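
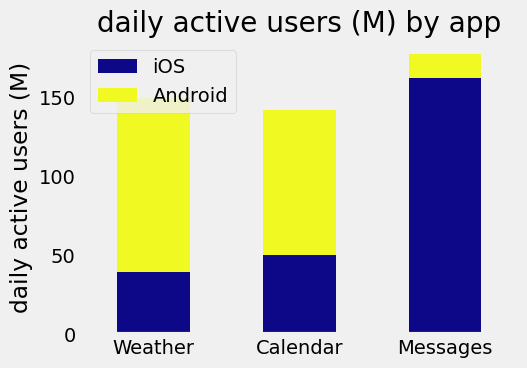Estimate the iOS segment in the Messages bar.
≈ 160

iOS top ≈ 160, bottom ≈ 0; segment ≈ 160.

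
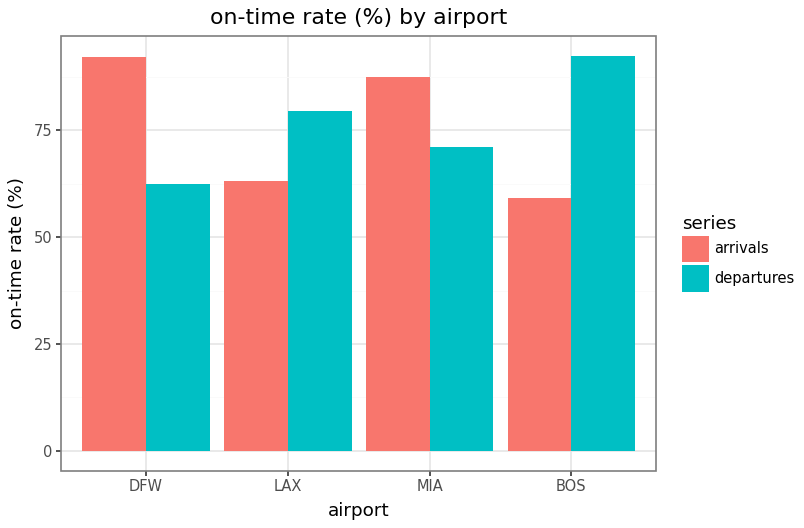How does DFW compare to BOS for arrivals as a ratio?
DFW ≈ 90, BOS ≈ 60; 90/60 ≈ 1.5.

≈ 1.5×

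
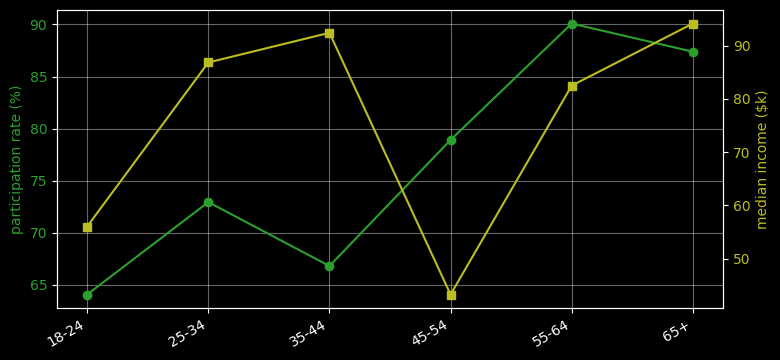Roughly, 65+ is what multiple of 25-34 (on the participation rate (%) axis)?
65+ ≈ 85, 25-34 ≈ 75; 85/75 ≈ 1.13.

≈ 1.13×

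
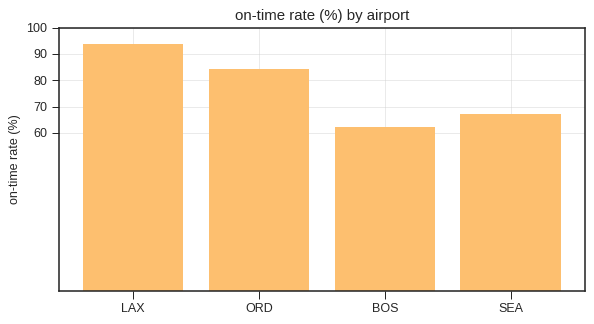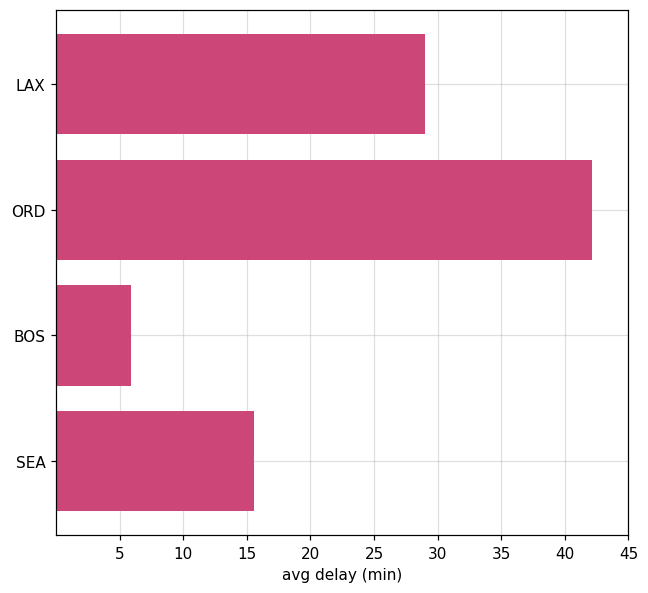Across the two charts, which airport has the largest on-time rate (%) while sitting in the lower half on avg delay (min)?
Chart 2 median avg delay (min) ≈ 20; below-median airports: BOS, SEA. Among those, SEA has the highest on-time rate (%) (≈ 70).

SEA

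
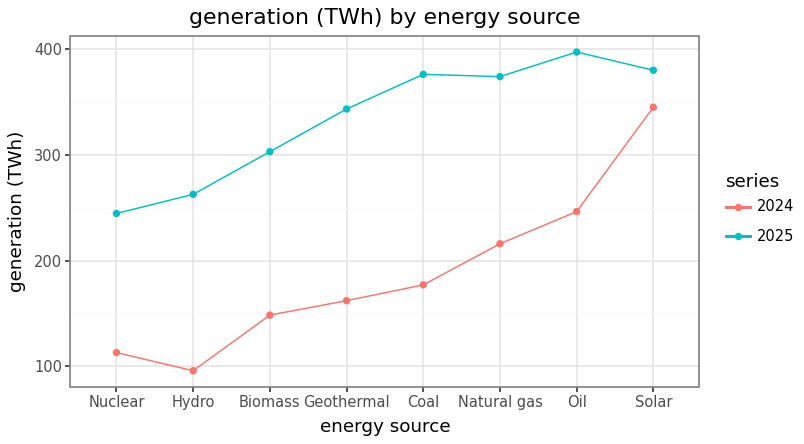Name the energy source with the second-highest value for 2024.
Oil

Top 3 for 2024: Solar ≈ 350, Oil ≈ 250, Natural gas ≈ 200.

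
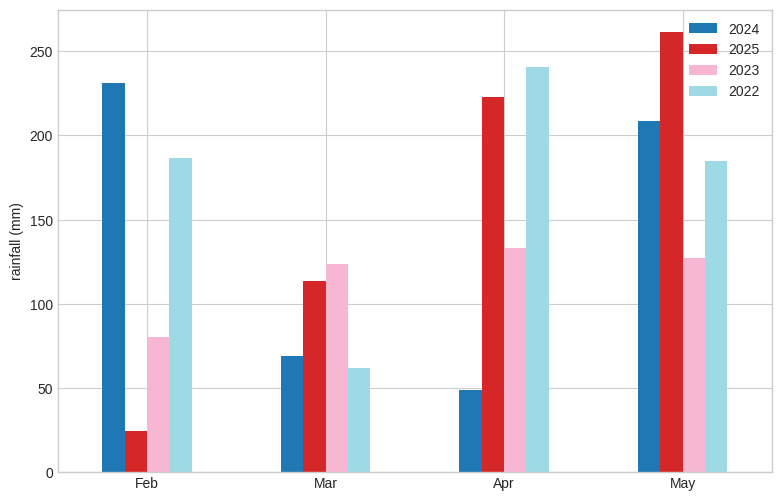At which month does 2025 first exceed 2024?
Mar

Feb: 2025 ≈ 25 vs 2024 ≈ 225 (not yet); Mar: 2025 ≈ 125 vs 2024 ≈ 75 (first crossover).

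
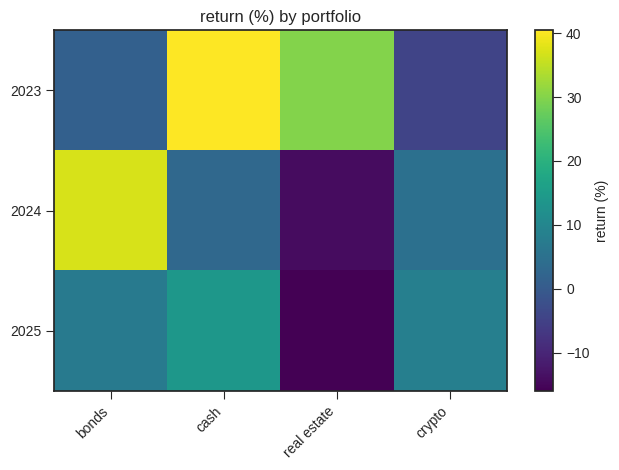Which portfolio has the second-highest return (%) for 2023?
real estate

Top 3 for 2023: cash ≈ 40, real estate ≈ 30, bonds ≈ 0.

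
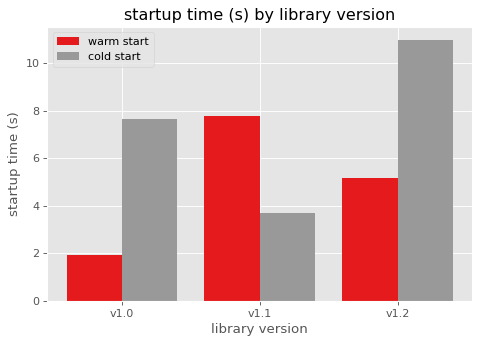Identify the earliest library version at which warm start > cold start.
v1.0: warm start ≈ 2 vs cold start ≈ 8 (not yet); v1.1: warm start ≈ 8 vs cold start ≈ 4 (first crossover).

v1.1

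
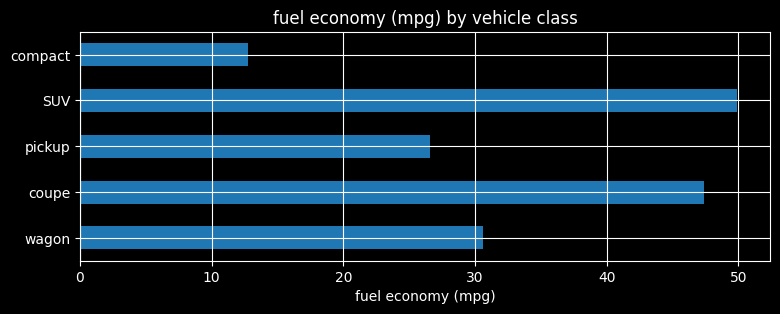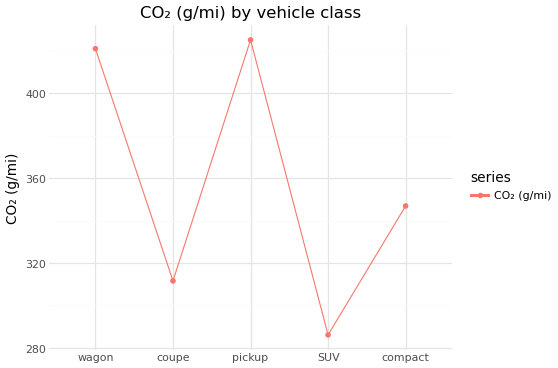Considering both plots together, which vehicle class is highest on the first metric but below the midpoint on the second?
SUV

Chart 2 median CO₂ (g/mi) ≈ 350; below-median vehicle classes: coupe, SUV. Among those, SUV has the highest fuel economy (mpg) (≈ 50).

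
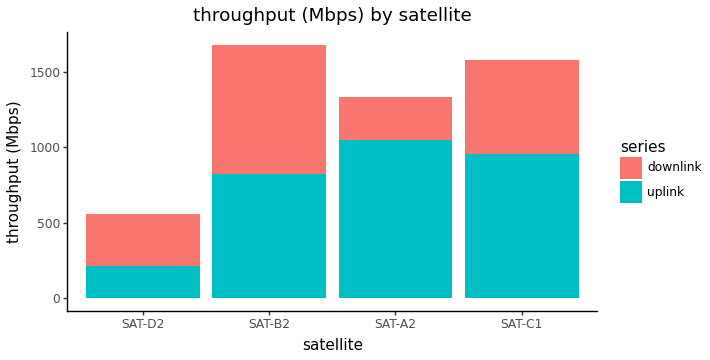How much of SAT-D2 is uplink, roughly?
uplink top ≈ 200, bottom ≈ 0; segment ≈ 200.

≈ 200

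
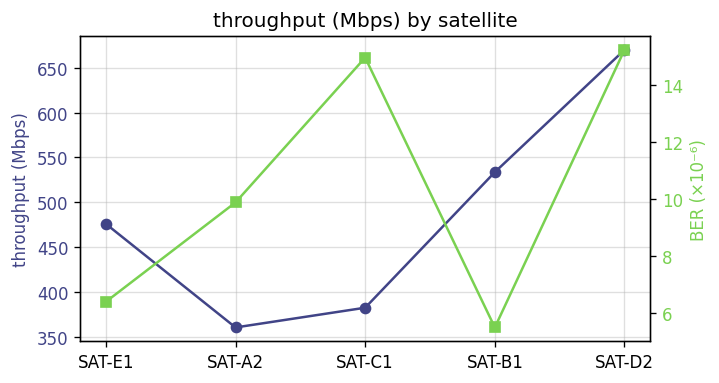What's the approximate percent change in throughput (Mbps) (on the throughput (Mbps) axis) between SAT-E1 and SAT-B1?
SAT-E1 ≈ 500, SAT-B1 ≈ 550; (550 − 500) / 500 ≈ +10%.

≈ +10%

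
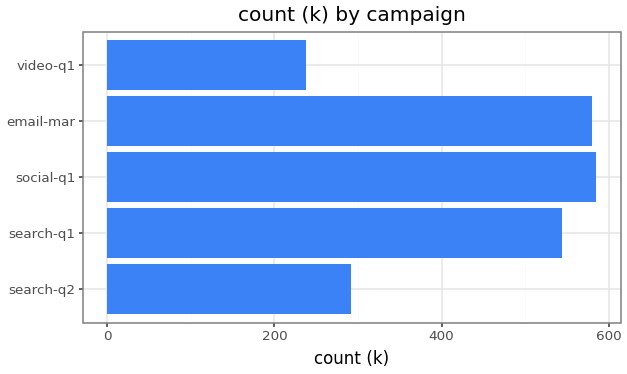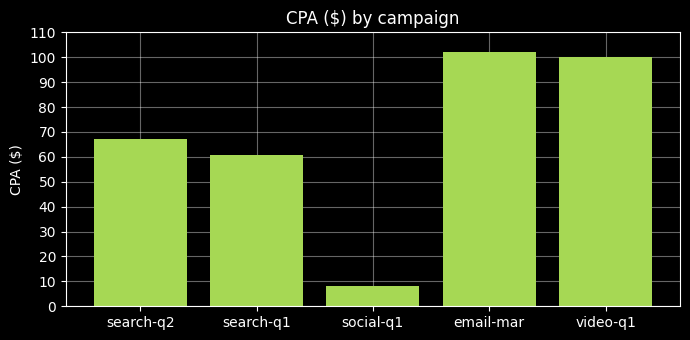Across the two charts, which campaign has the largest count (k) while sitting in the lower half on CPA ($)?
social-q1

Chart 2 median CPA ($) ≈ 70; below-median campaigns: search-q1, social-q1. Among those, social-q1 has the highest count (k) (≈ 600).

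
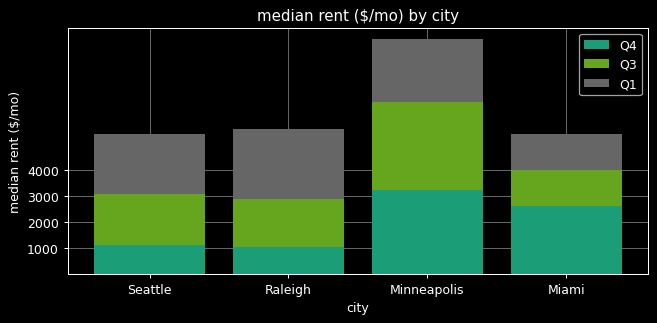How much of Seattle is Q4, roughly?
Q4 top ≈ 1000, bottom ≈ 0; segment ≈ 1000.

≈ 1000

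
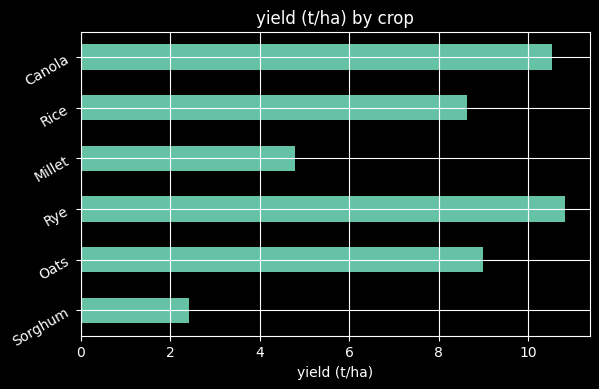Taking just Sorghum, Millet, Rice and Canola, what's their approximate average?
(2 + 5 + 9 + 11) / 4 ≈ 7.

≈ 7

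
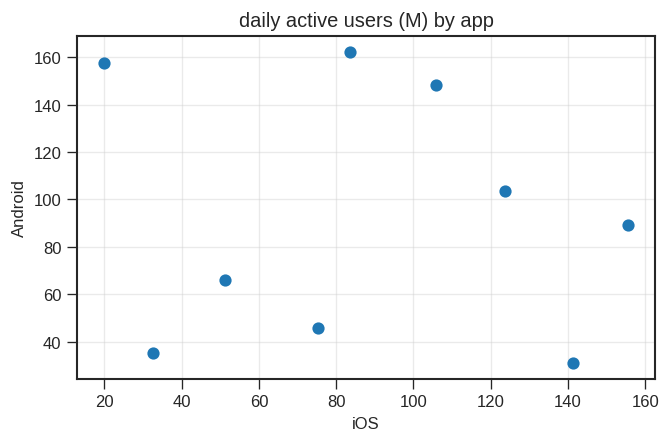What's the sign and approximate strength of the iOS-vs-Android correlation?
no clear correlation

Points are roughly uncorrelated; weak (|r| ≈ 0.1).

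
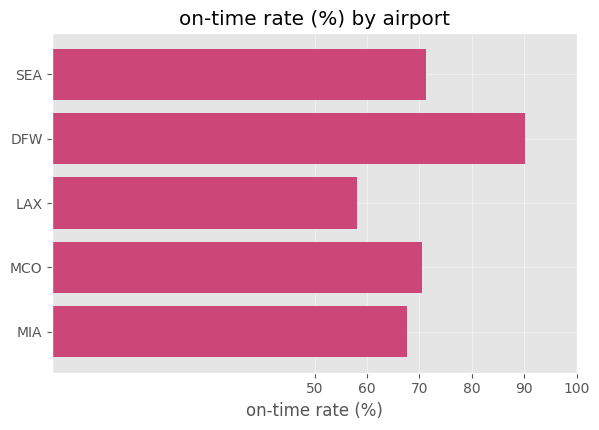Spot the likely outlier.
DFW

DFW ≈ 90; the rest sit between ≈ 60 and ≈ 70.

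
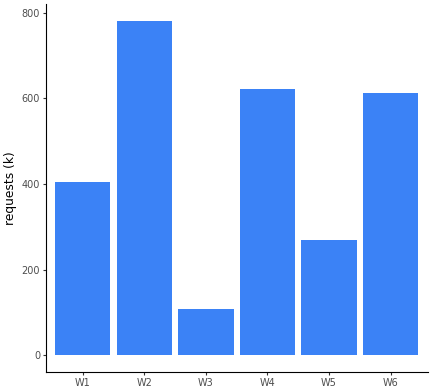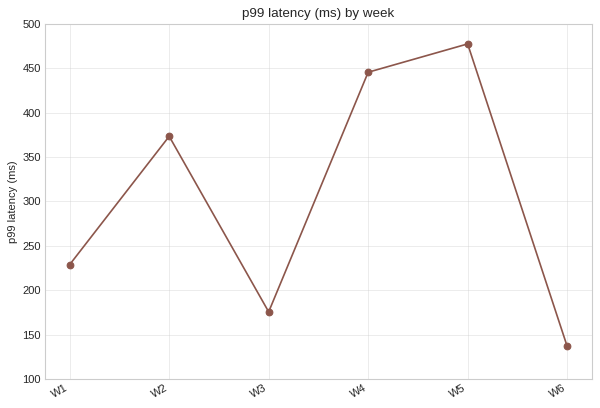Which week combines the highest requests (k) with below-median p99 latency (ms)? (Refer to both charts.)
Chart 2 median p99 latency (ms) ≈ 300; below-median weeks: W1, W3, W6. Among those, W6 has the highest requests (k) (≈ 600).

W6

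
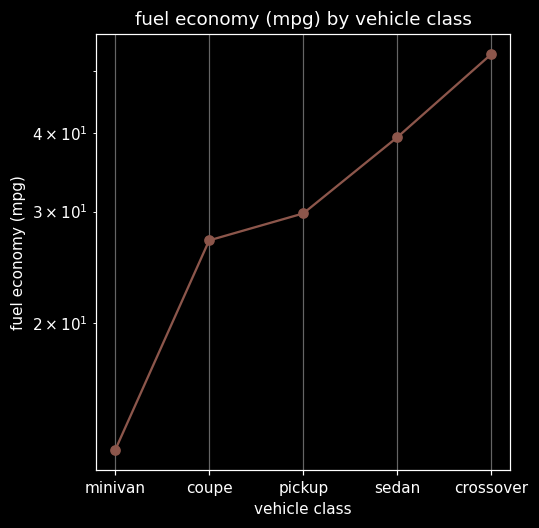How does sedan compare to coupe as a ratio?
sedan ≈ 40, coupe ≈ 25; 40/25 ≈ 1.6.

≈ 1.6×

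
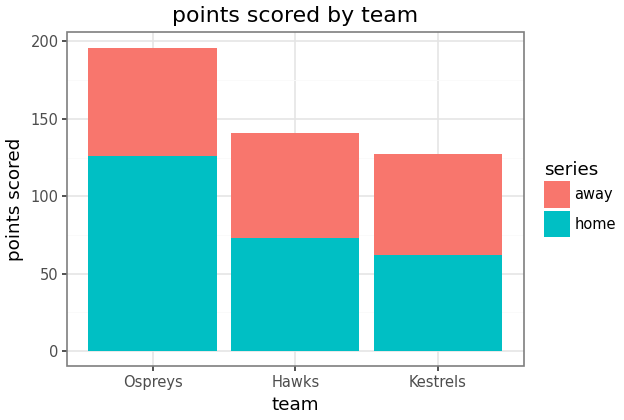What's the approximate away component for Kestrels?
away top ≈ 120, bottom ≈ 60; segment ≈ 60.

≈ 60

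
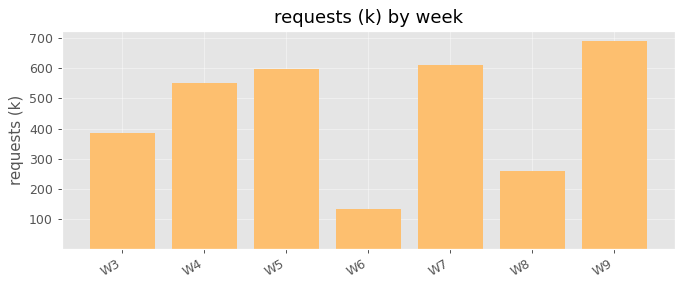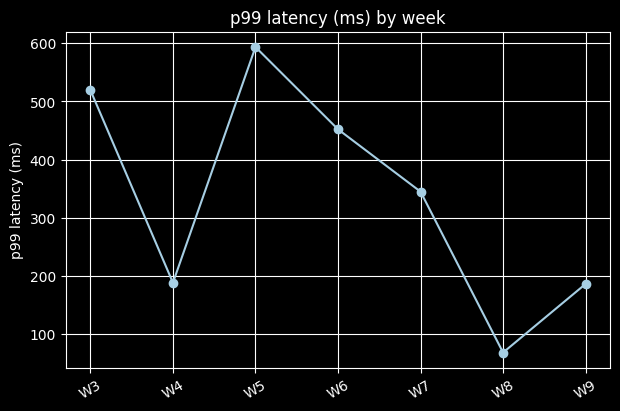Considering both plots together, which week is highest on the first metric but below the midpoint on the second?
Chart 2 median p99 latency (ms) ≈ 300; below-median weeks: W4, W8, W9. Among those, W9 has the highest requests (k) (≈ 700).

W9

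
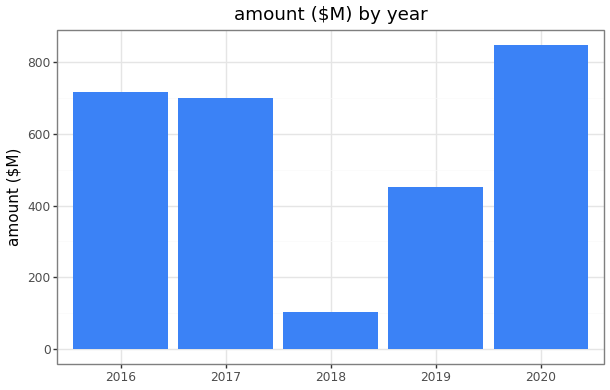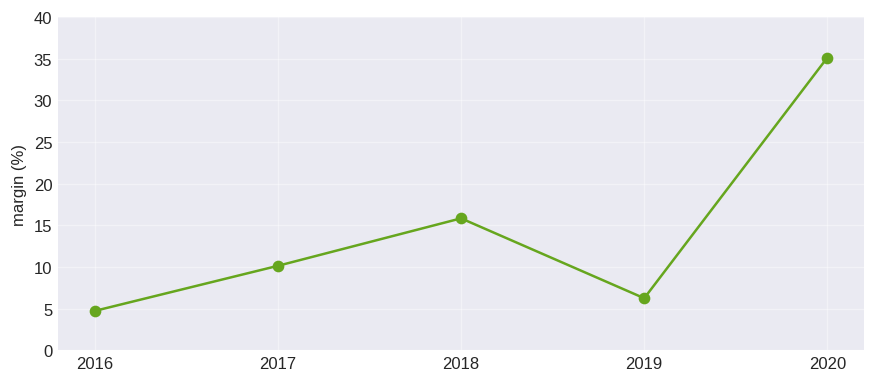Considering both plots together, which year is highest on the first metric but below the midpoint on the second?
2016

Chart 2 median margin (%) ≈ 10; below-median years: 2016, 2019. Among those, 2016 has the highest amount ($M) (≈ 700).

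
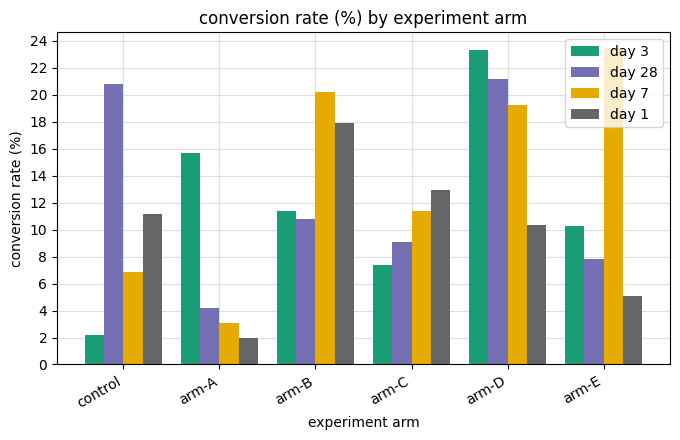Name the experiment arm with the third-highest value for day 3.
Top 4 for day 3: arm-D ≈ 24, arm-A ≈ 16, arm-B ≈ 12, arm-E ≈ 10.

arm-B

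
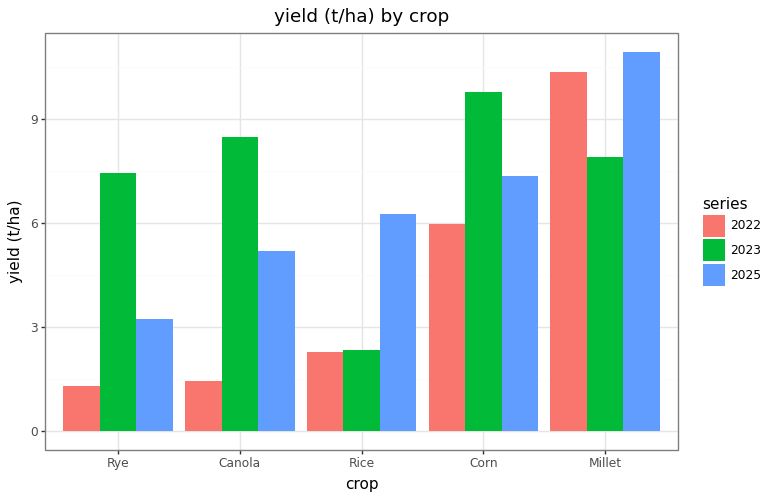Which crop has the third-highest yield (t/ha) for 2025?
Rice

Top 4 for 2025: Millet ≈ 11, Corn ≈ 7, Rice ≈ 6, Canola ≈ 5.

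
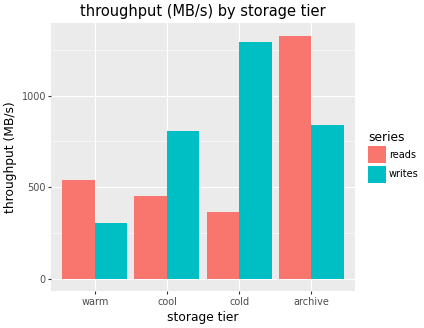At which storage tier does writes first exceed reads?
warm: writes ≈ 400 vs reads ≈ 600 (not yet); cool: writes ≈ 800 vs reads ≈ 400 (first crossover).

cool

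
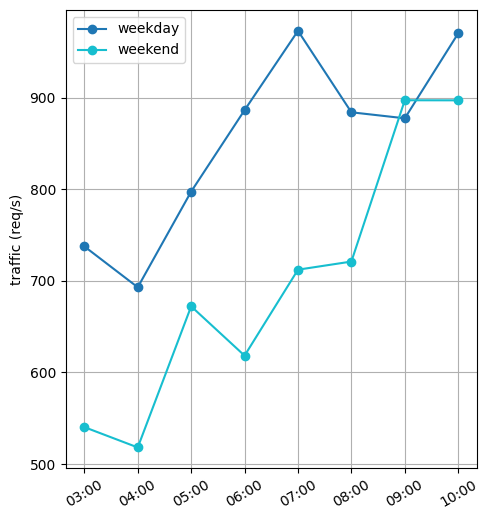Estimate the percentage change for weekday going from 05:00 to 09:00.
≈ +12.5%

05:00 ≈ 800, 09:00 ≈ 900; (900 − 800) / 800 ≈ +12.5%.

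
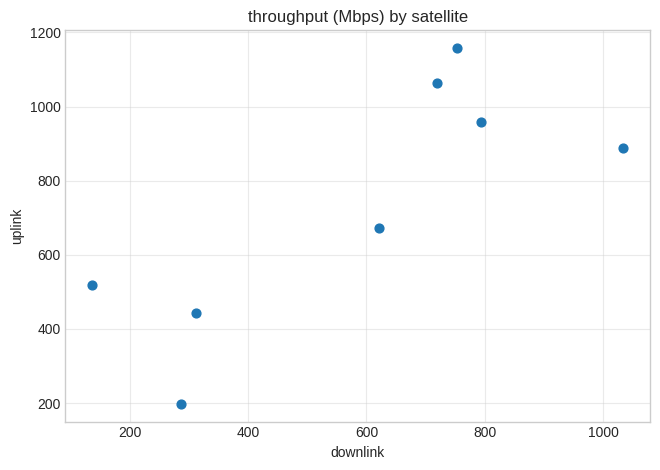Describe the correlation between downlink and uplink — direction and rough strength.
Points are positively correlated; strong (|r| ≈ 0.8).

positive, strong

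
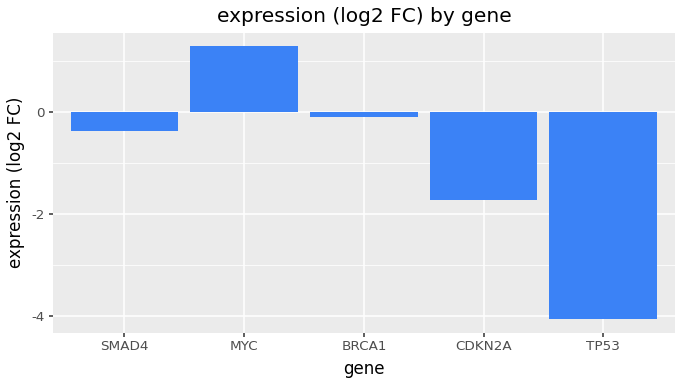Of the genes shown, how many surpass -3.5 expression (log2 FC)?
Above -3.5: SMAD4, MYC, BRCA1, CDKN2A.

4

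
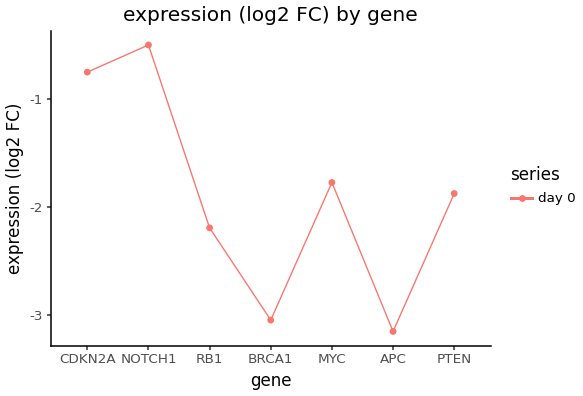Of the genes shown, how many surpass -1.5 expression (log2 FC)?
2

Above -1.5: CDKN2A, NOTCH1.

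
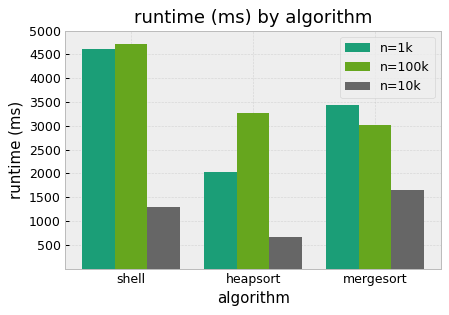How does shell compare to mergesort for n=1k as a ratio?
≈ 1.29×

shell ≈ 4500, mergesort ≈ 3500; 4500/3500 ≈ 1.29.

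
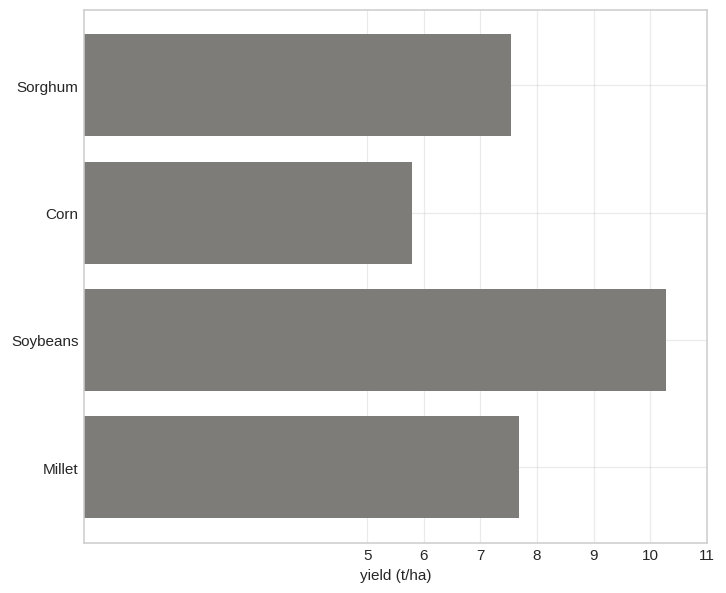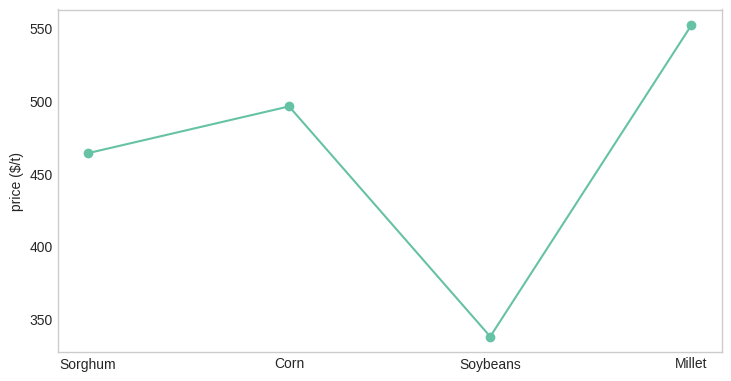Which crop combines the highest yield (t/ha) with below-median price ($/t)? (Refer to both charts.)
Chart 2 median price ($/t) ≈ 500; below-median crops: Sorghum, Soybeans. Among those, Soybeans has the highest yield (t/ha) (≈ 10).

Soybeans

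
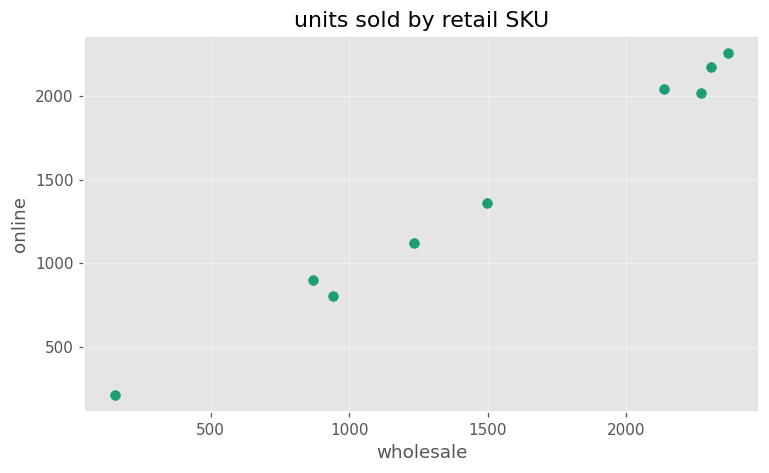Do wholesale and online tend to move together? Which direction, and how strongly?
positive, strong

Points are positively correlated; strong (|r| ≈ 1.0).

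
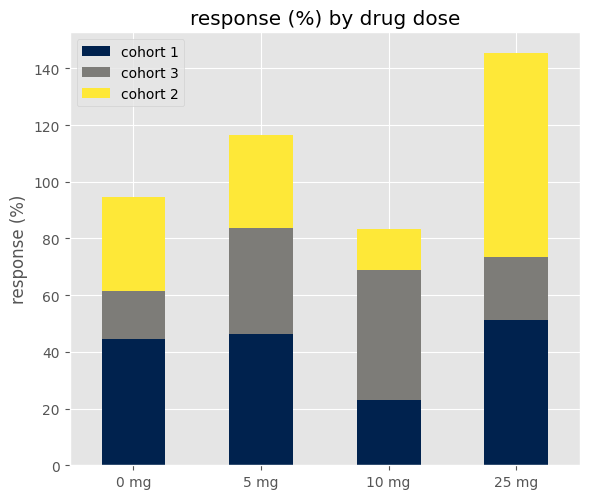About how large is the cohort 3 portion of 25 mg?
≈ 20

cohort 3 top ≈ 80, bottom ≈ 60; segment ≈ 20.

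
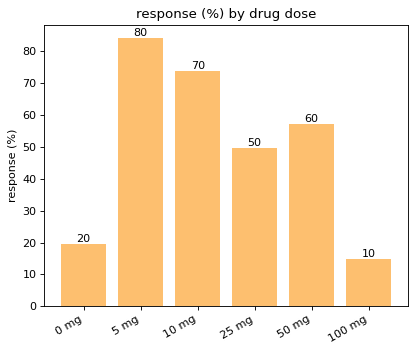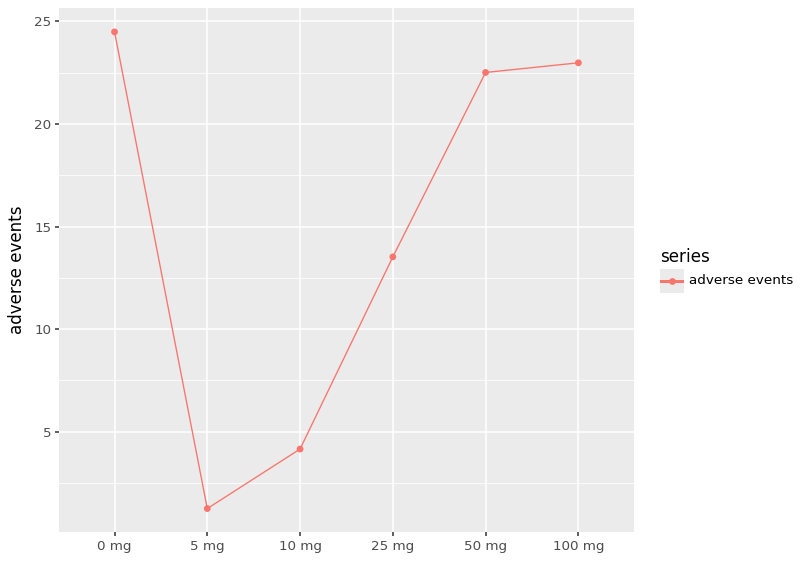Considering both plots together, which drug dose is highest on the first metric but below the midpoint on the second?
5 mg

Chart 2 median adverse events ≈ 20; below-median drug doses: 5 mg, 10 mg, 25 mg. Among those, 5 mg has the highest response (%) (≈ 80).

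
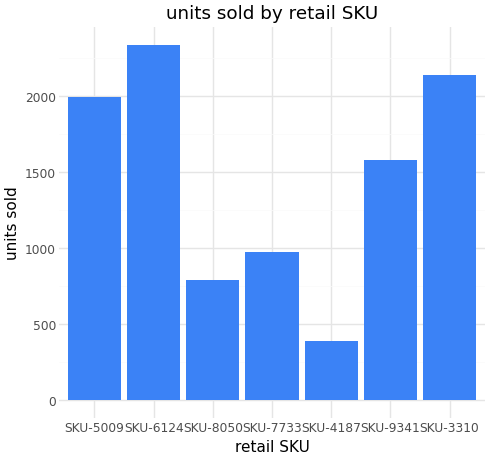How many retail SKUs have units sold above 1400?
4

Above 1400: SKU-5009, SKU-6124, SKU-9341, SKU-3310.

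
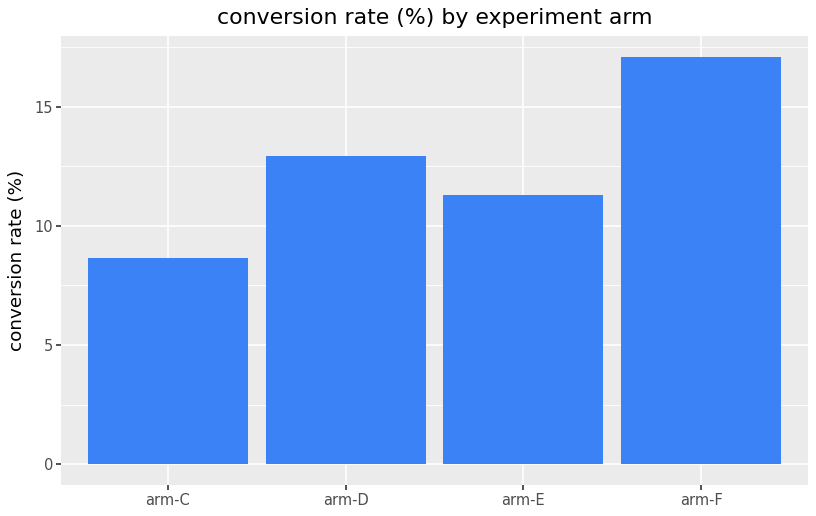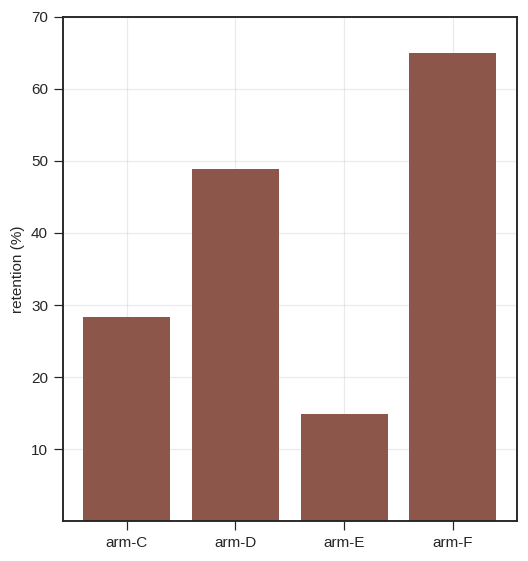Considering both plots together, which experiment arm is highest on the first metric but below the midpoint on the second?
Chart 2 median retention (%) ≈ 40; below-median experiment arms: arm-C, arm-E. Among those, arm-E has the highest conversion rate (%) (≈ 12).

arm-E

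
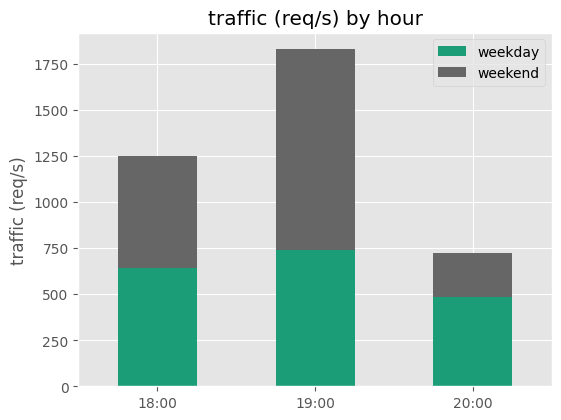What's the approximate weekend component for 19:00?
≈ 1000

weekend top ≈ 1800, bottom ≈ 800; segment ≈ 1000.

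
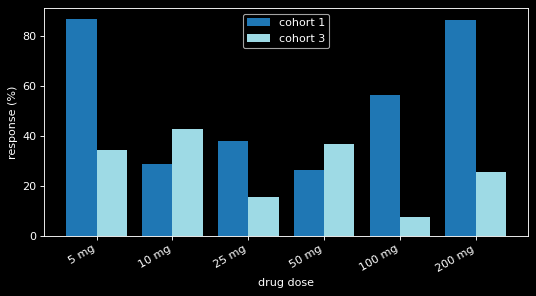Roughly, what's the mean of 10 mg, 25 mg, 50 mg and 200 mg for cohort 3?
(40 + 20 + 40 + 30) / 4 ≈ 32.

≈ 32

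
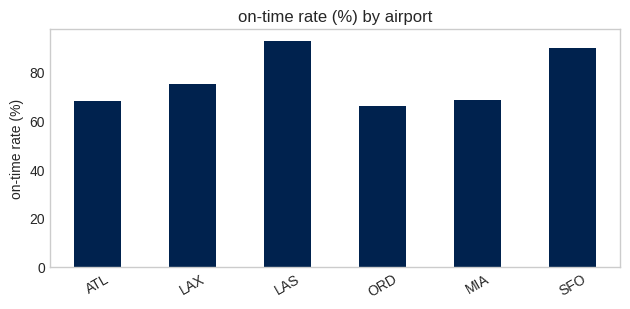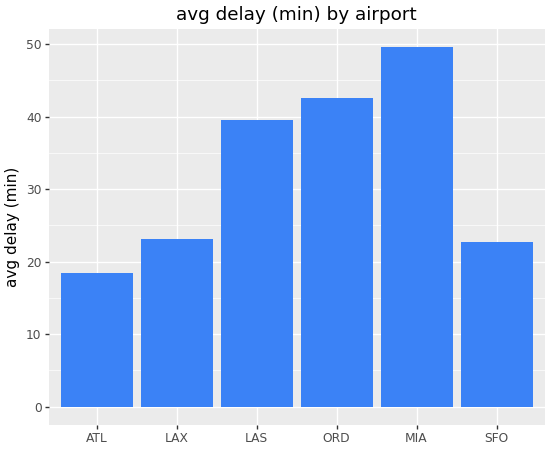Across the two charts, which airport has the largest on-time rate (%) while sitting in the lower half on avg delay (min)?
Chart 2 median avg delay (min) ≈ 30; below-median airports: ATL, LAX, SFO. Among those, SFO has the highest on-time rate (%) (≈ 90).

SFO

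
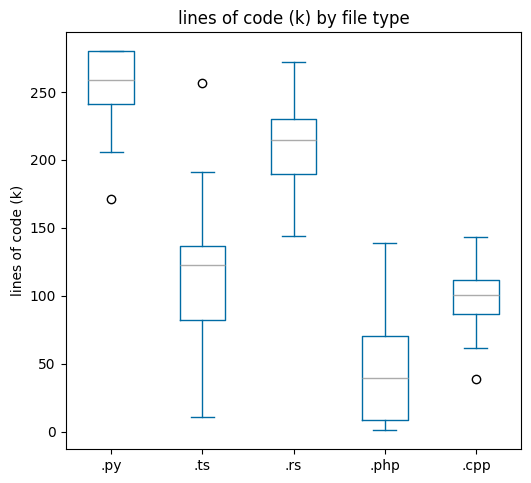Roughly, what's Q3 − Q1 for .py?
≈ 40

Q3 ≈ 280, Q1 ≈ 240; IQR ≈ 40.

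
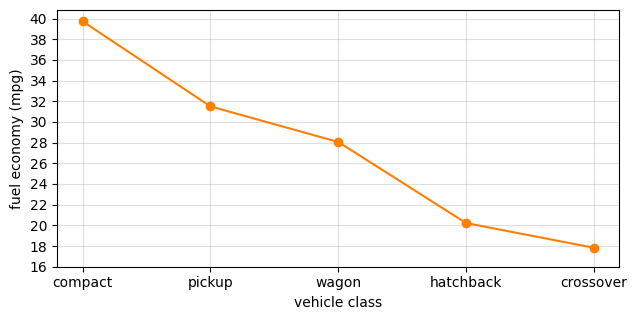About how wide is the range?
Max compact ≈ 40, min crossover ≈ 18; range ≈ 22.

≈ 22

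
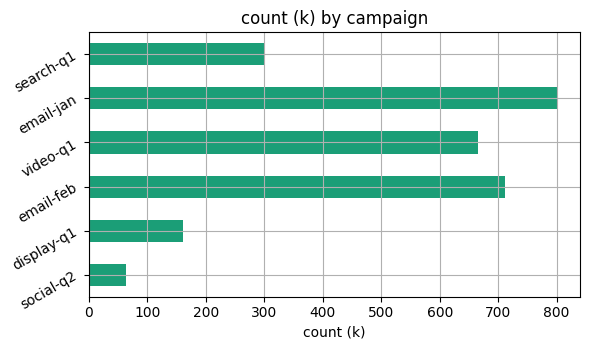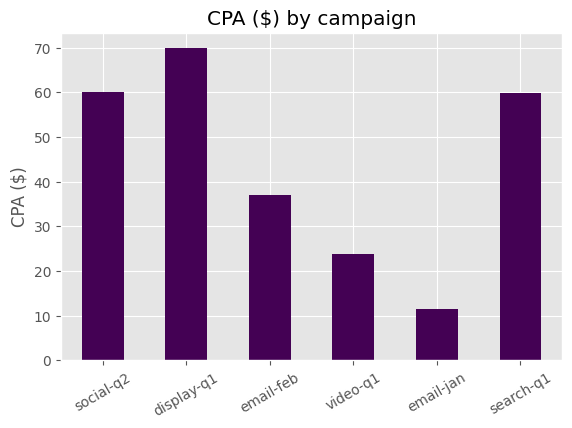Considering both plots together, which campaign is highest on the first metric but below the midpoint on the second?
Chart 2 median CPA ($) ≈ 50; below-median campaigns: email-feb, video-q1, email-jan. Among those, email-jan has the highest count (k) (≈ 800).

email-jan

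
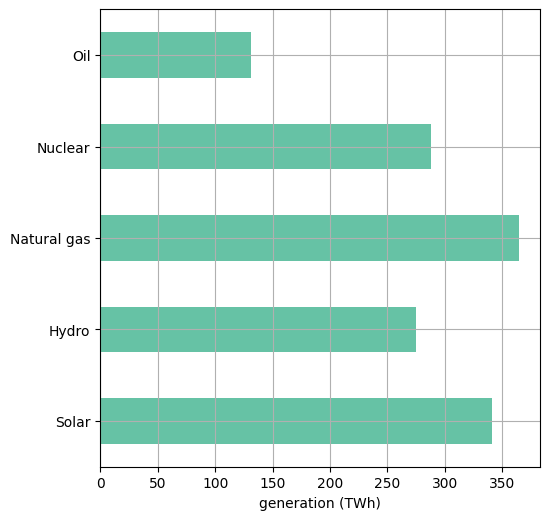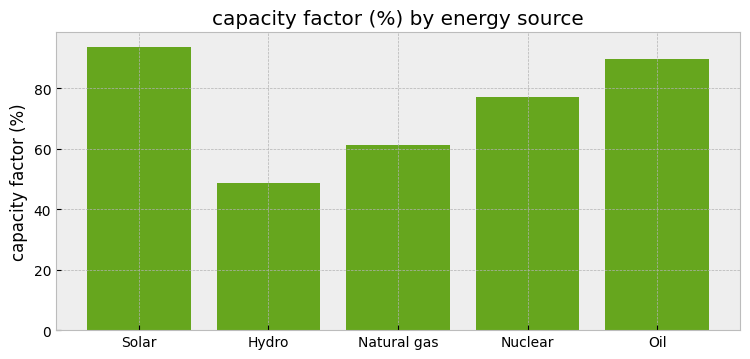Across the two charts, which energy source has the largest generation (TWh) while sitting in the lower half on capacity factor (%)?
Natural gas

Chart 2 median capacity factor (%) ≈ 80; below-median energy sources: Hydro, Natural gas. Among those, Natural gas has the highest generation (TWh) (≈ 350).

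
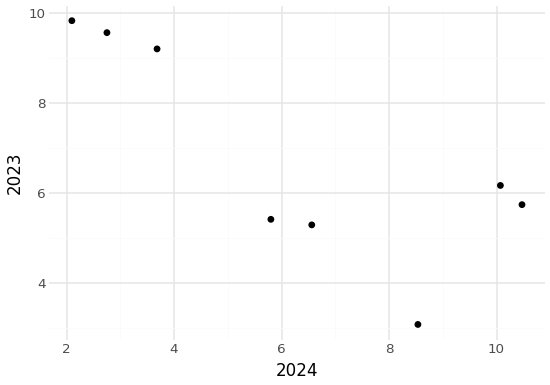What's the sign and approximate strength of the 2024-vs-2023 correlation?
Points are negatively correlated; strong (|r| ≈ 0.8).

negative, strong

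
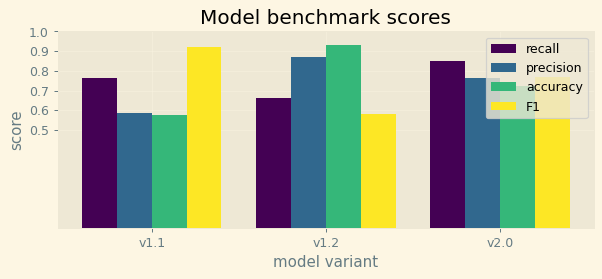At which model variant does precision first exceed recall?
v1.1: precision ≈ 0.6 vs recall ≈ 0.8 (not yet); v1.2: precision ≈ 0.9 vs recall ≈ 0.7 (first crossover).

v1.2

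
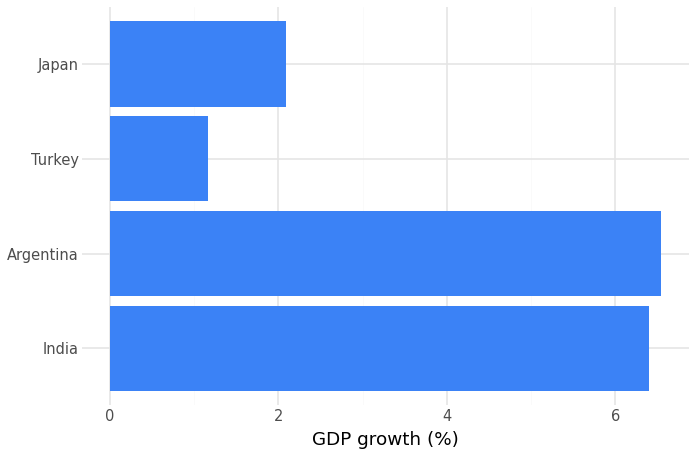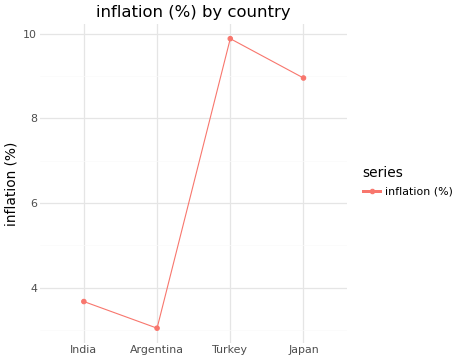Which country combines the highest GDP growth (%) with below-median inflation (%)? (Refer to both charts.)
Argentina

Chart 2 median inflation (%) ≈ 6; below-median countries: India, Argentina. Among those, Argentina has the highest GDP growth (%) (≈ 7).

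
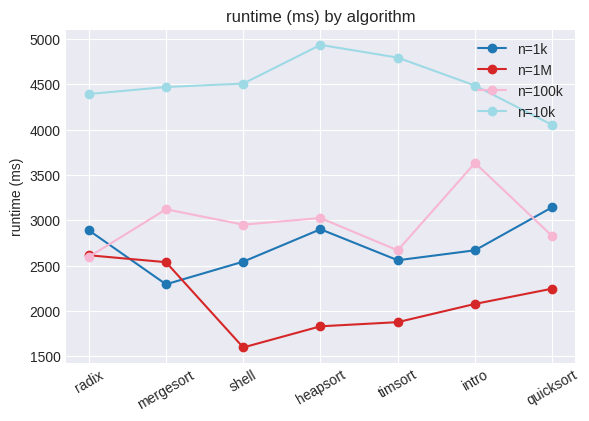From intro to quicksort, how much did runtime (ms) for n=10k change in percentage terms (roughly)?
≈ -11.1%

intro ≈ 4500, quicksort ≈ 4000; (4000 − 4500) / 4500 ≈ -11.1%.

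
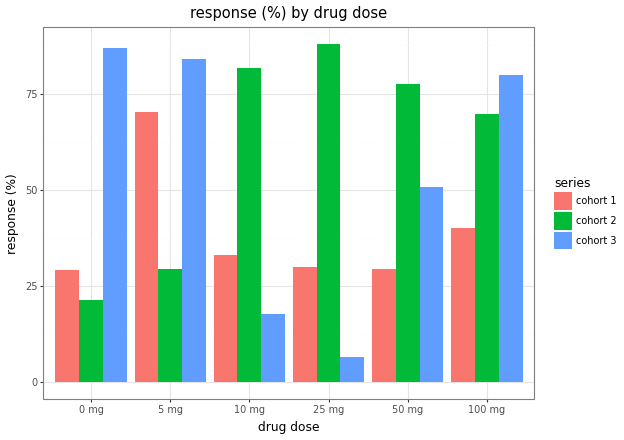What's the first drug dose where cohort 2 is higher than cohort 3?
10 mg

5 mg: cohort 2 ≈ 30 vs cohort 3 ≈ 80 (not yet); 10 mg: cohort 2 ≈ 80 vs cohort 3 ≈ 20 (first crossover).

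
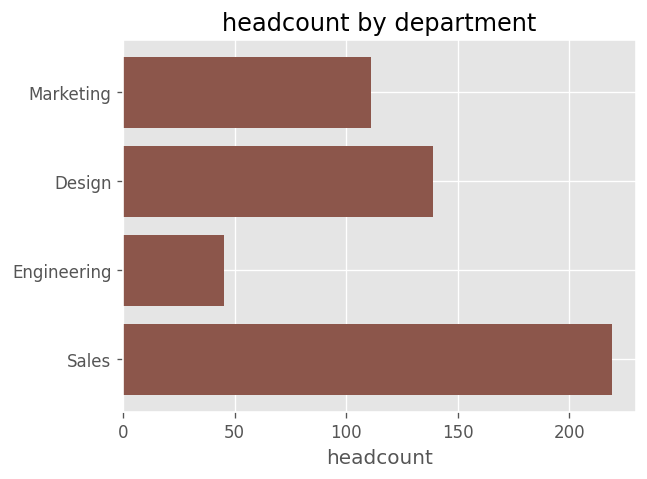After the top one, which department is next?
Top 3: Sales ≈ 220, Design ≈ 140, Marketing ≈ 120.

Design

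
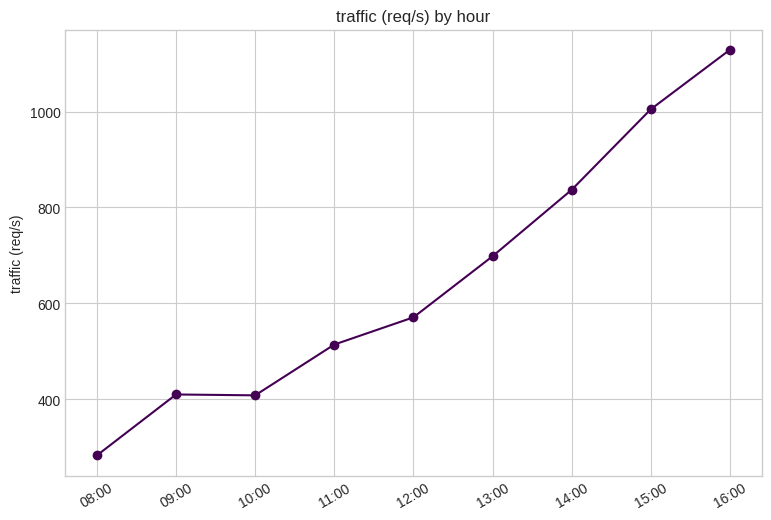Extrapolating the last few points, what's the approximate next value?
≈ 1250

Last three: 800, 1000, 1100 → slope ≈ 150/step → next ≈ 1250.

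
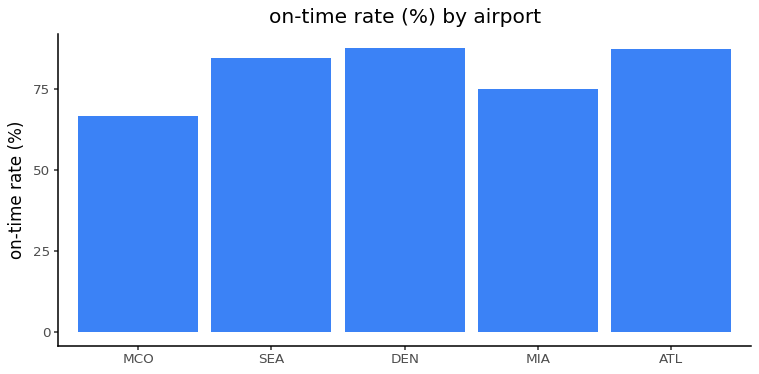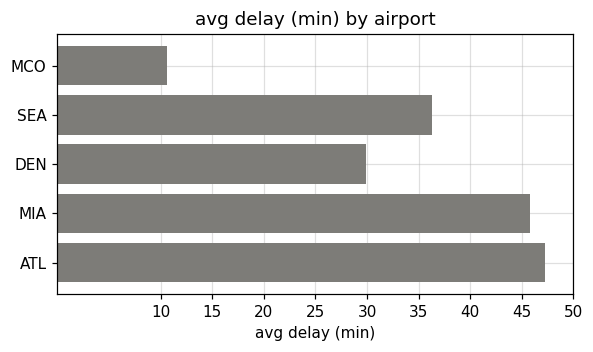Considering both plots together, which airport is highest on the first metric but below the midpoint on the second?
Chart 2 median avg delay (min) ≈ 35; below-median airports: MCO, DEN. Among those, DEN has the highest on-time rate (%) (≈ 90).

DEN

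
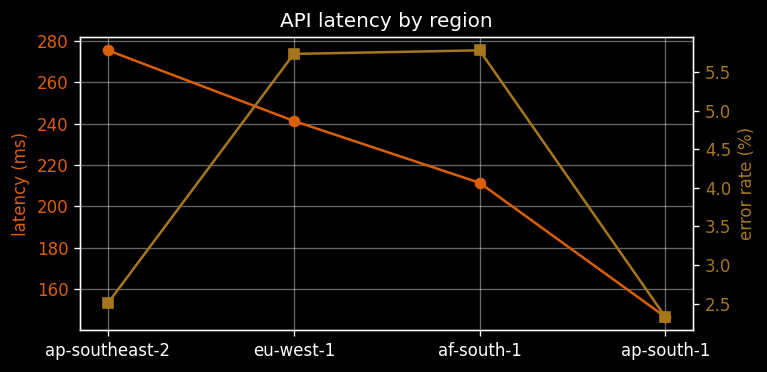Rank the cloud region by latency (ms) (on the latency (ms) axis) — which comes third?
af-south-1

Top 4 (on the latency (ms) axis): ap-southeast-2 ≈ 280, eu-west-1 ≈ 240, af-south-1 ≈ 220, ap-south-1 ≈ 140.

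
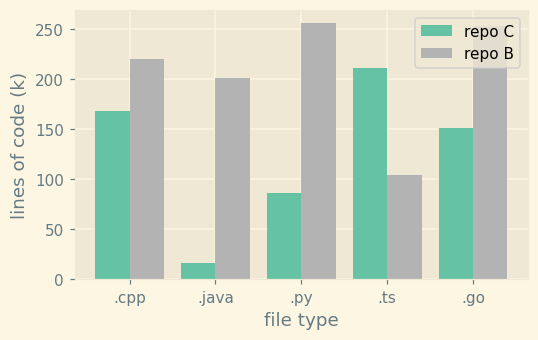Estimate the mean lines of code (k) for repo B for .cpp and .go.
≈ 238

(225 + 250) / 2 ≈ 238.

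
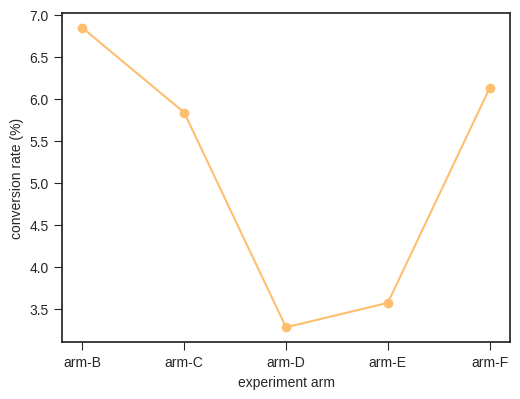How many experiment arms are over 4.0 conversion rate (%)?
3

Above 4.0: arm-B, arm-C, arm-F.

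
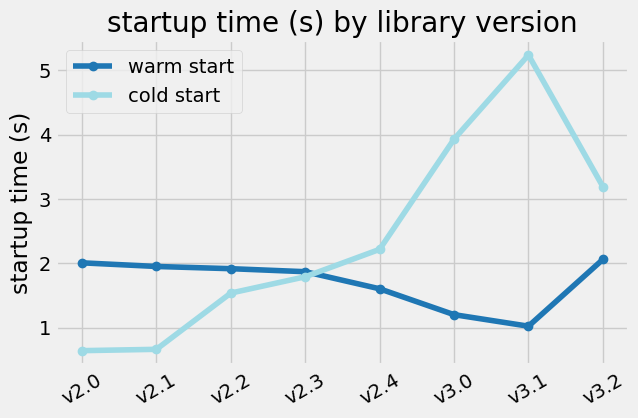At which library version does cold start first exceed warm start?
v2.3: cold start ≈ 2.0 vs warm start ≈ 2.0 (not yet); v2.4: cold start ≈ 2.0 vs warm start ≈ 1.5 (first crossover).

v2.4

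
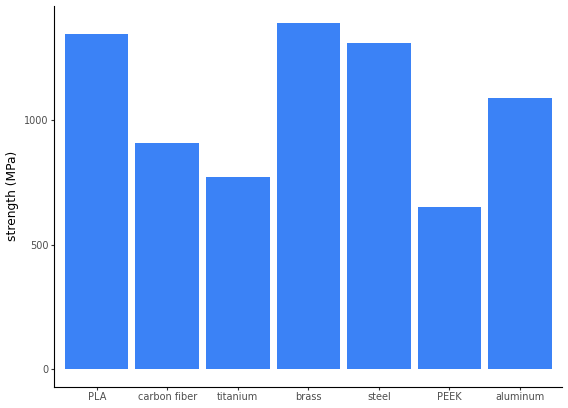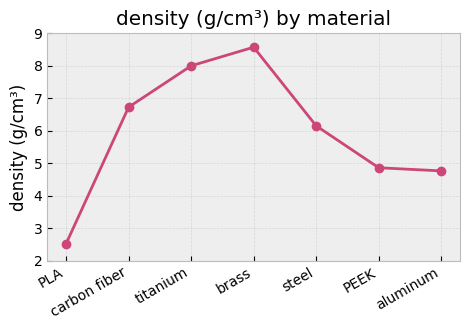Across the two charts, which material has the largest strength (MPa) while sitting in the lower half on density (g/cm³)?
PLA

Chart 2 median density (g/cm³) ≈ 6; below-median materials: PLA, PEEK, aluminum. Among those, PLA has the highest strength (MPa) (≈ 1400).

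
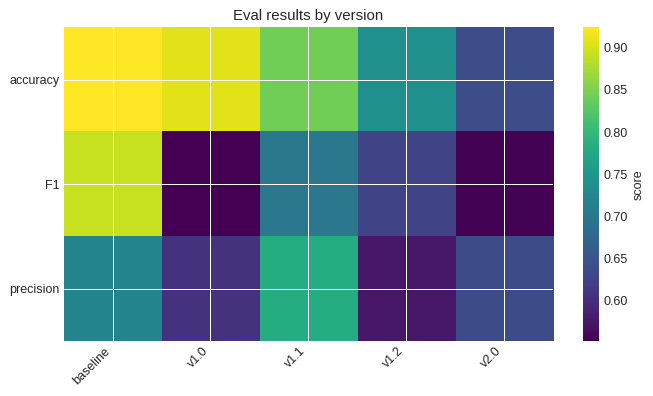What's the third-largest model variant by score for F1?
Top 4 for F1: baseline ≈ 0.90, v1.1 ≈ 0.70, v1.2 ≈ 0.65, v2.0 ≈ 0.55.

v1.2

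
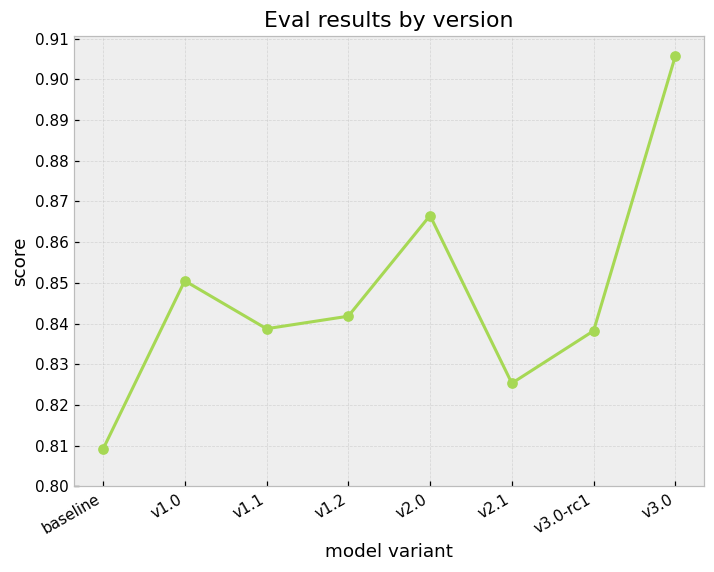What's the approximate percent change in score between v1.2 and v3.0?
v1.2 ≈ 0.84, v3.0 ≈ 0.91; (0.91 − 0.84) / 0.84 ≈ +8.3%.

≈ +8.3%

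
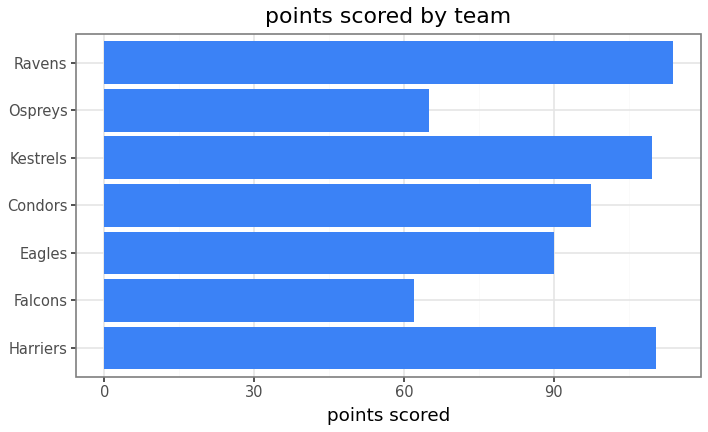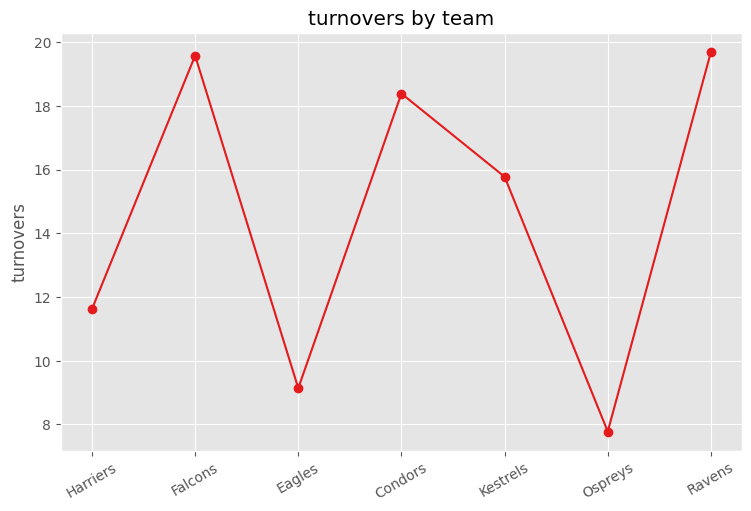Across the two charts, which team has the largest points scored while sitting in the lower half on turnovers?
Harriers

Chart 2 median turnovers ≈ 16; below-median teams: Harriers, Eagles, Ospreys. Among those, Harriers has the highest points scored (≈ 120).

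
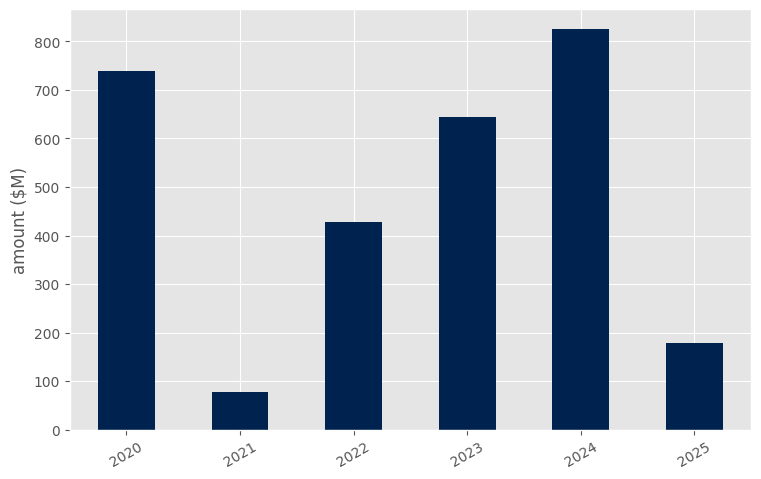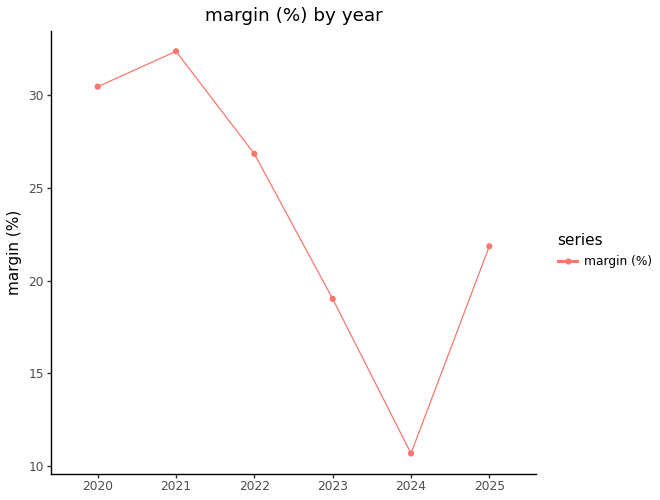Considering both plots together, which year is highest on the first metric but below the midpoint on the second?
2024

Chart 2 median margin (%) ≈ 25; below-median years: 2023, 2024, 2025. Among those, 2024 has the highest amount ($M) (≈ 800).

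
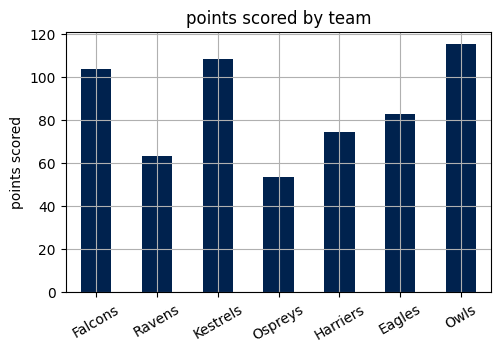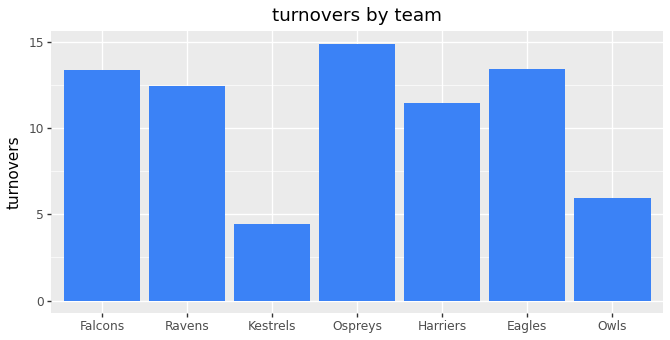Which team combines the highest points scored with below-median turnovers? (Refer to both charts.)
Owls

Chart 2 median turnovers ≈ 12; below-median teams: Kestrels, Harriers, Owls. Among those, Owls has the highest points scored (≈ 120).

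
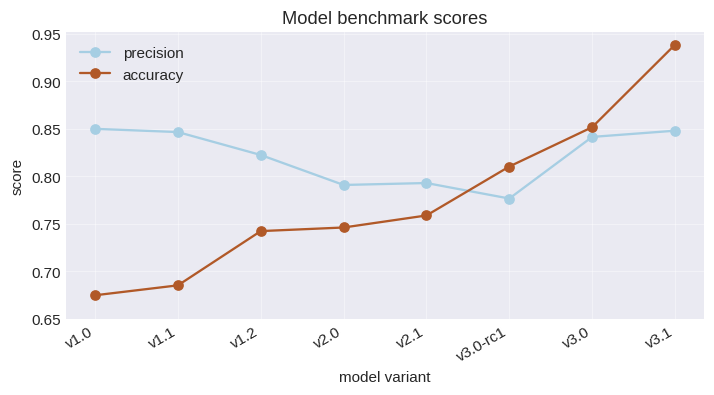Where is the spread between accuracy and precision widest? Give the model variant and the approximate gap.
v1.0, ≈ 0.20

v1.0: accuracy ≈ 0.65, precision ≈ 0.85 → gap ≈ 0.20. Next-largest (v1.1) is only ≈ 0.15.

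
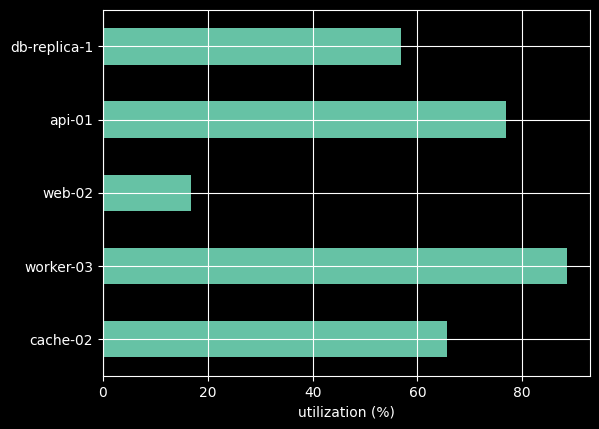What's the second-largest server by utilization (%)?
Top 3: worker-03 ≈ 90, api-01 ≈ 80, cache-02 ≈ 70.

api-01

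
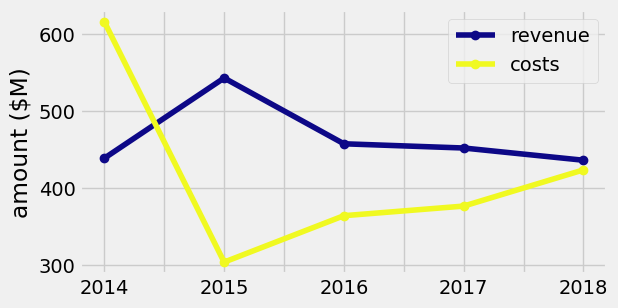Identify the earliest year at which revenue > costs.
2015

2014: revenue ≈ 450 vs costs ≈ 600 (not yet); 2015: revenue ≈ 550 vs costs ≈ 300 (first crossover).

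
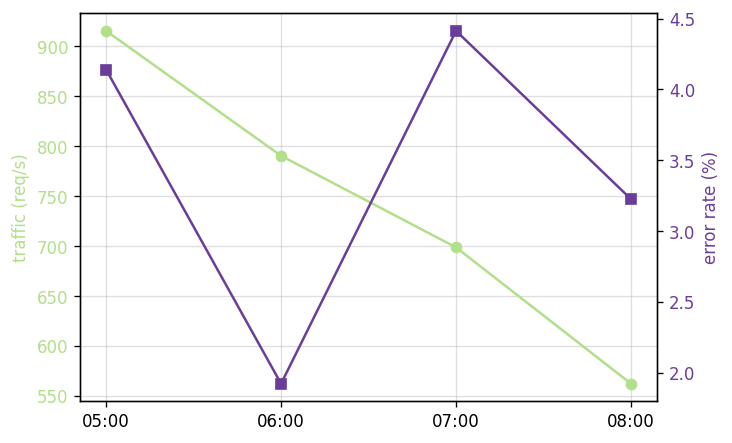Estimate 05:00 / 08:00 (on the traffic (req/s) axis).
05:00 ≈ 900, 08:00 ≈ 550; 900/550 ≈ 1.64.

≈ 1.64×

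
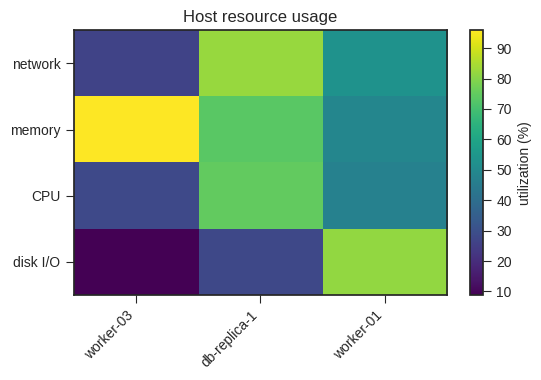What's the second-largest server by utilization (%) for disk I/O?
db-replica-1

Top 3 for disk I/O: worker-01 ≈ 80, db-replica-1 ≈ 30, worker-03 ≈ 10.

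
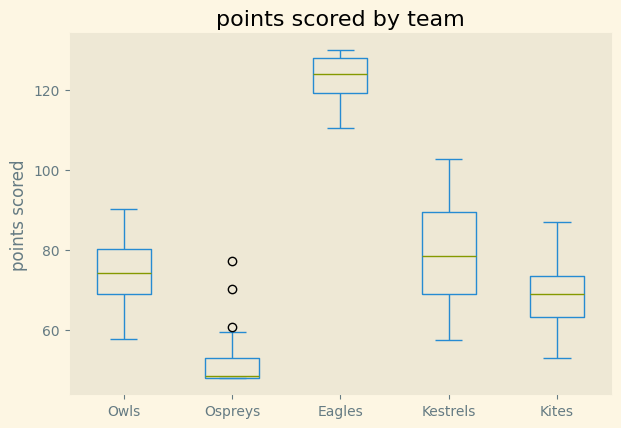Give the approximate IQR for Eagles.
Q3 ≈ 130, Q1 ≈ 120; IQR ≈ 10.

≈ 10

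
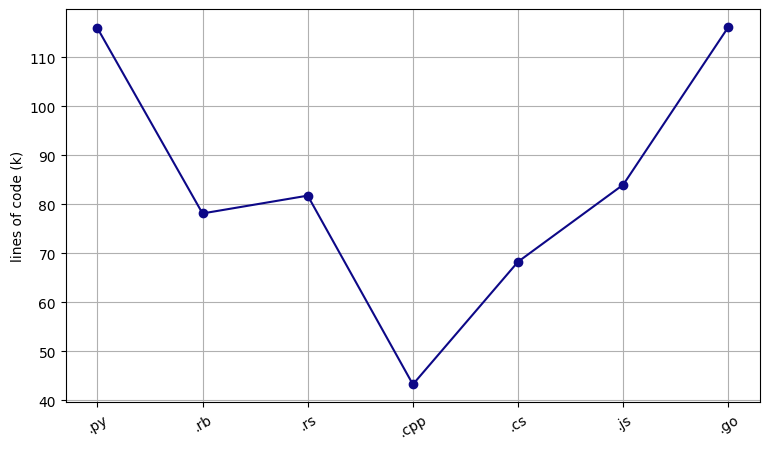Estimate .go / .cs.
≈ 1.71×

.go ≈ 120, .cs ≈ 70; 120/70 ≈ 1.71.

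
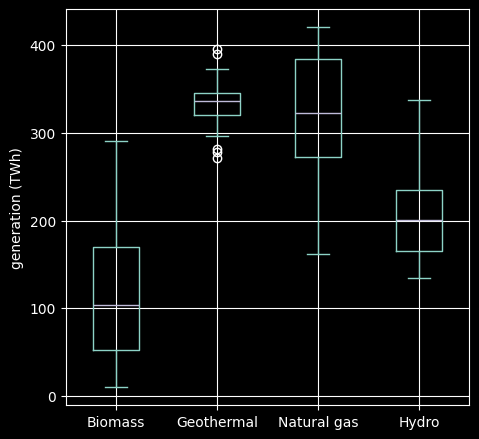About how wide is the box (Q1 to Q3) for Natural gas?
≈ 100

Q3 ≈ 380, Q1 ≈ 280; IQR ≈ 100.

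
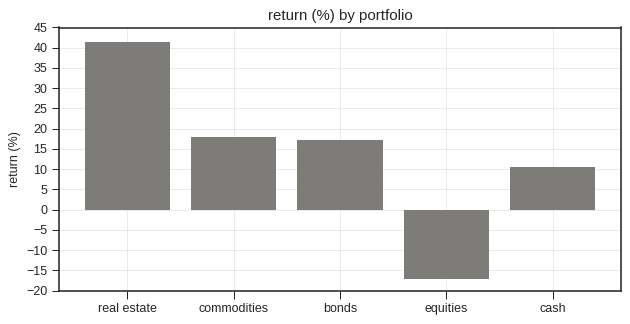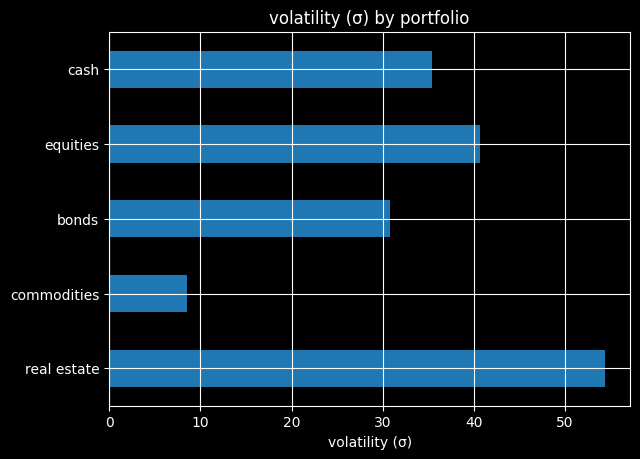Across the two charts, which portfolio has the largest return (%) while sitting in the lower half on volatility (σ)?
commodities

Chart 2 median volatility (σ) ≈ 35; below-median portfolios: commodities, bonds. Among those, commodities has the highest return (%) (≈ 20).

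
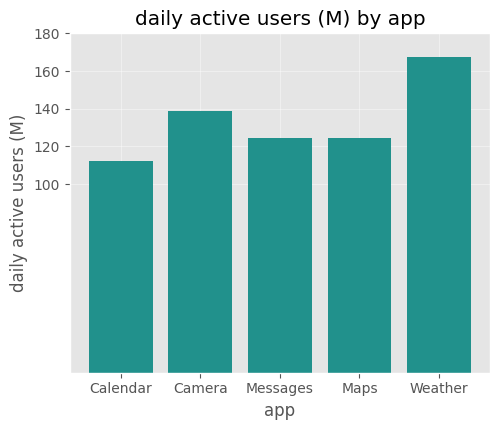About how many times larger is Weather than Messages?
Weather ≈ 160, Messages ≈ 120; 160/120 ≈ 1.33.

≈ 1.33×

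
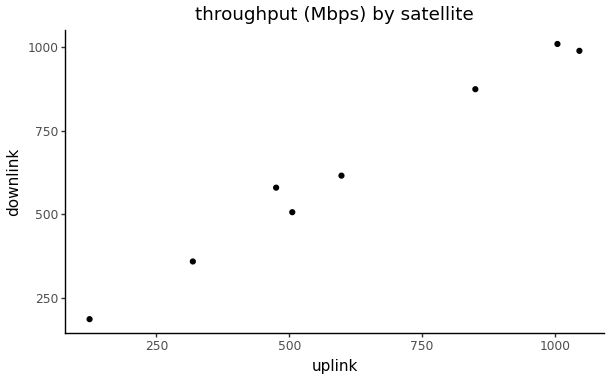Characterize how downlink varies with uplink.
positive, strong

Points are positively correlated; strong (|r| ≈ 1.0).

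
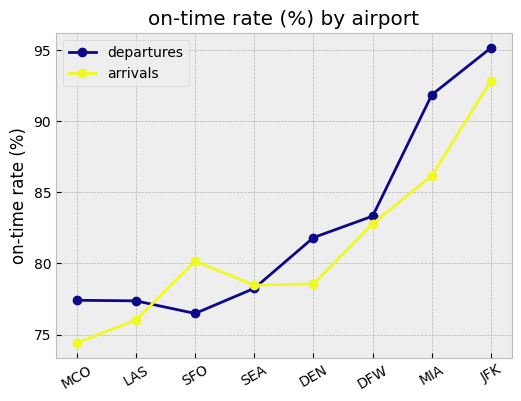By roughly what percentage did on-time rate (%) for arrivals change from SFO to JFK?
SFO ≈ 80, JFK ≈ 92; (92 − 80) / 80 ≈ +15%.

≈ +15%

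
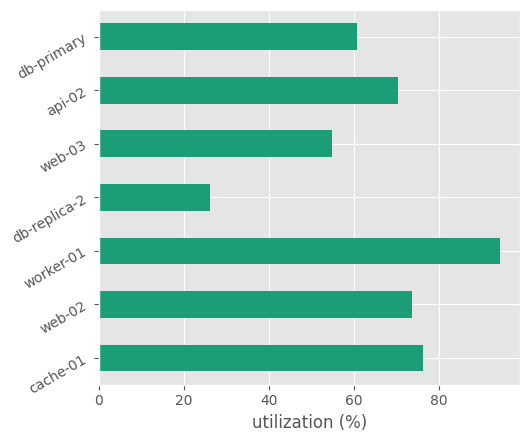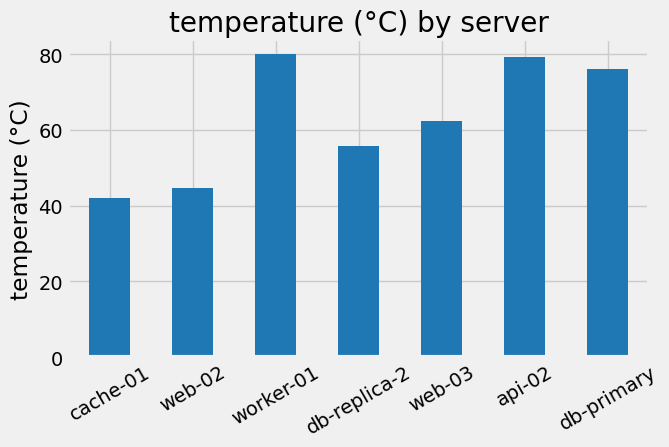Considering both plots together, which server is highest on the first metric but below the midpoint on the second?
cache-01

Chart 2 median temperature (°C) ≈ 60; below-median servers: cache-01, web-02, db-replica-2. Among those, cache-01 has the highest utilization (%) (≈ 80).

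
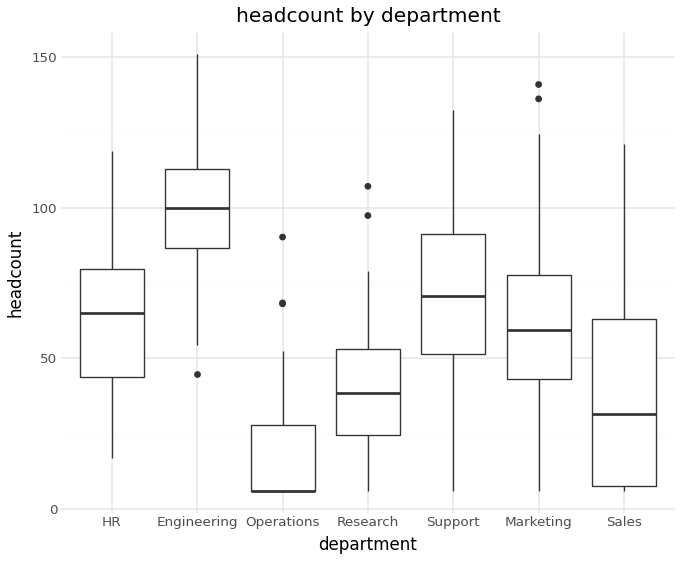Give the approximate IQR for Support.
≈ 40

Q3 ≈ 90, Q1 ≈ 50; IQR ≈ 40.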